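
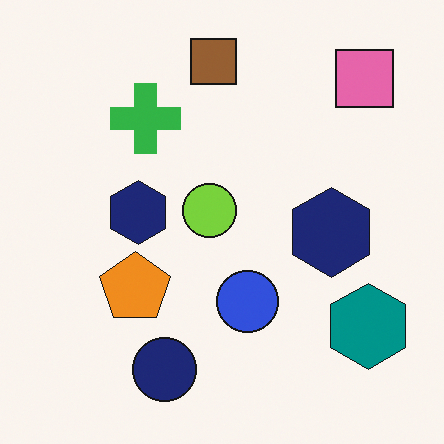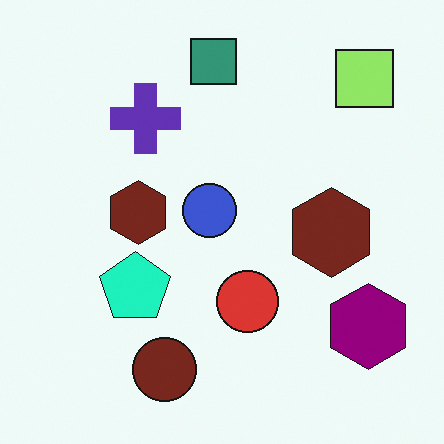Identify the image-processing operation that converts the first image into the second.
This is the original image hue-shifted by a moderate amount.

Every shape's color has rotated by the same amount around the hue wheel — a uniform hue shift.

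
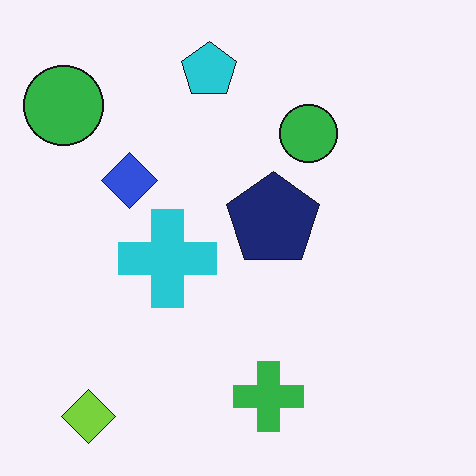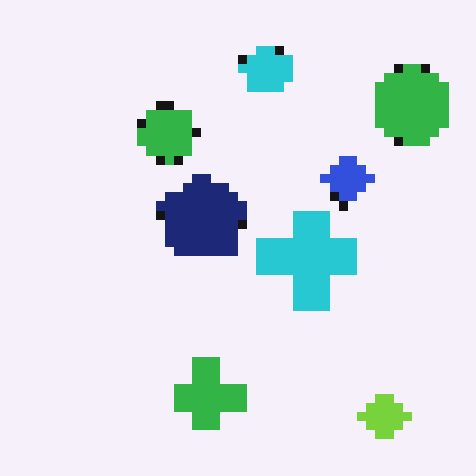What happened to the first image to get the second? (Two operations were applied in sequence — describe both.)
It was coarsely pixelated, then flipped horizontally (left ↔ right).

Shapes are reduced to large square blocks; fine edges and outlines are lost — a downscale-then-upscale (mosaic) effect. The lime diamond is in the bottom-left of the first image and the bottom-right of the second — shapes on opposite sides of the vertical midline have swapped in a mirror flip.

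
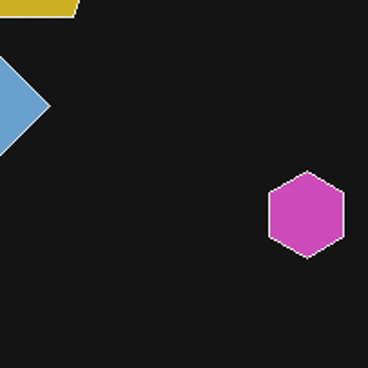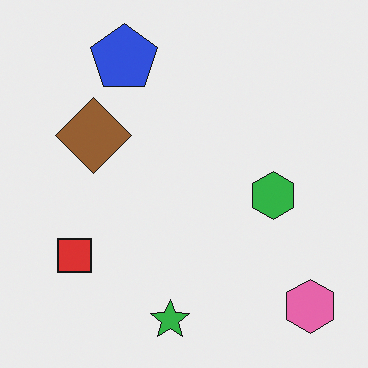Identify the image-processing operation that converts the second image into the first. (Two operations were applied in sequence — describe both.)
This is the original image cropped tightly and scaled back up, then color-inverted (negative).

The visible shapes are larger and the field of view is narrower; shapes near the original edges may be partly or wholly outside the frame — a crop-and-rescale. The light background has become dark and every shape's color is its complement — a photographic negative.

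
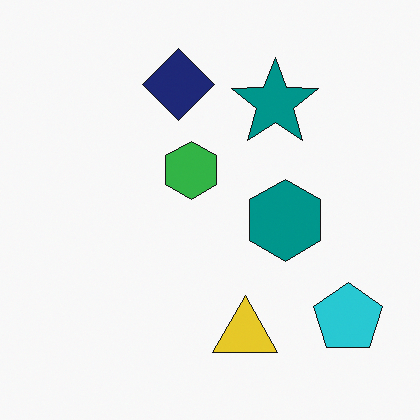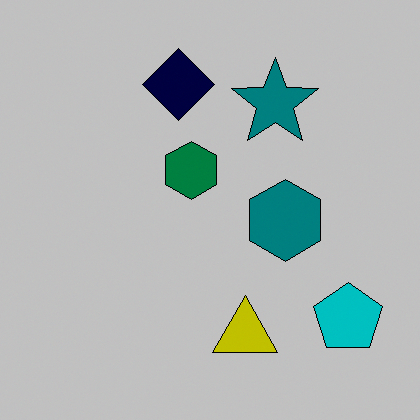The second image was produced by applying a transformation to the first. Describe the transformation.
It was heavily posterized to just a handful of flat colors.

Each flat color has snapped to a coarser quantized level — most visibly, the near-white background has dropped to a flat grey.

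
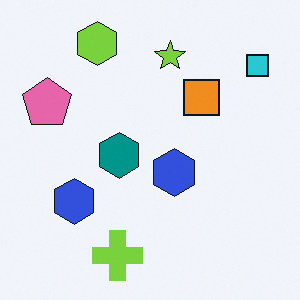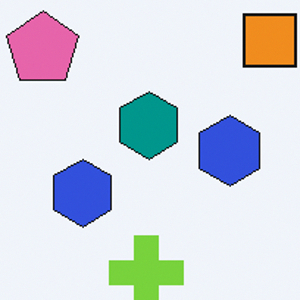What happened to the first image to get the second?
It was cropped slightly and scaled back up.

The visible shapes are larger and the field of view is narrower; shapes near the original edges may be partly or wholly outside the frame — a crop-and-rescale.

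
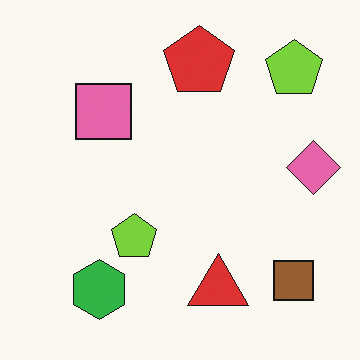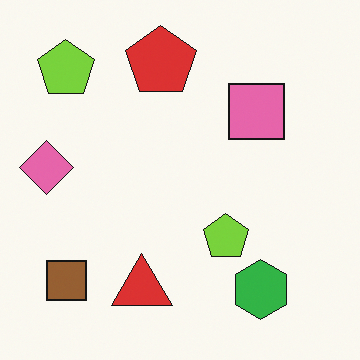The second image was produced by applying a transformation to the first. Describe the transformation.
The transformation is: flipped horizontally (left ↔ right).

The pink diamond is in the right of the first image and the left of the second — shapes on opposite sides of the vertical midline have swapped in a mirror flip.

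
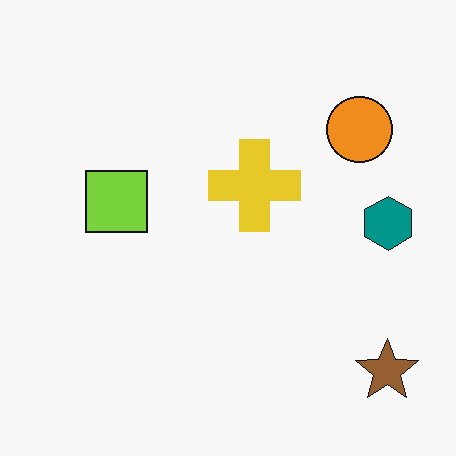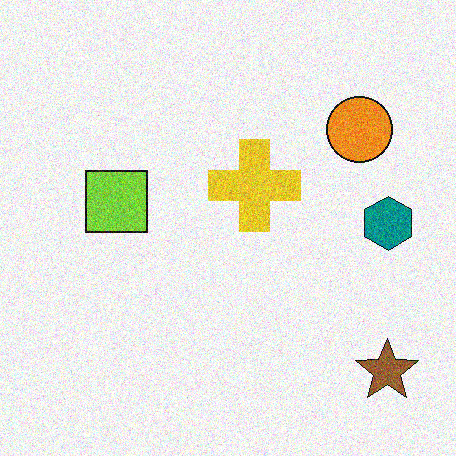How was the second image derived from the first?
This is the original image degraded with moderate additive noise.

Random speckle covers the whole image, including the flat background.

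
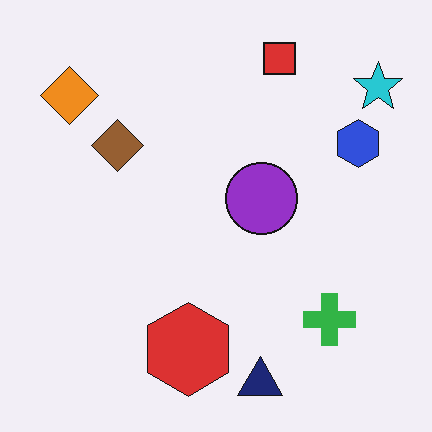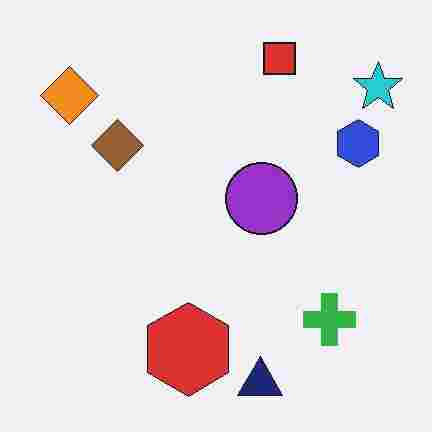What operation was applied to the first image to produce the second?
The transformation is: degraded with heavy JPEG compression.

Blocky 8×8 compression artifacts appear around shape edges and the flat background shows ringing — characteristic JPEG degradation.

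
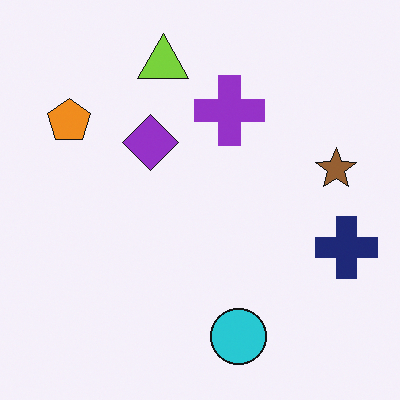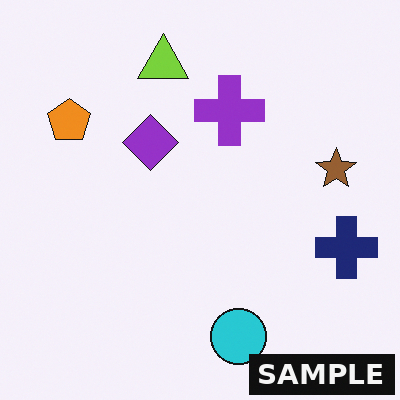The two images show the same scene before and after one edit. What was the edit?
This is the original image watermarked with the text "SAMPLE" in the lower-right corner.

A dark label reading "SAMPLE" appears in the lower-right corner.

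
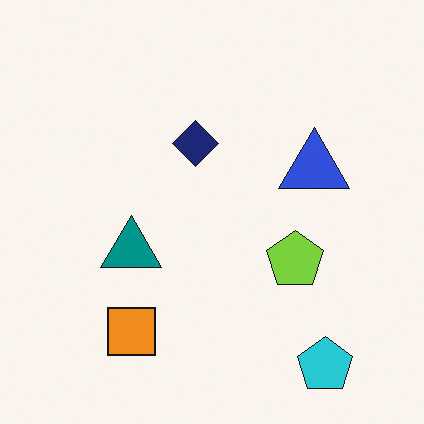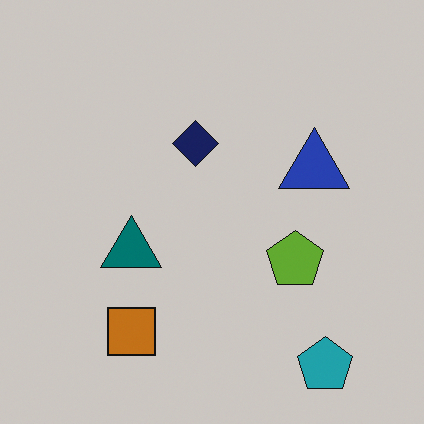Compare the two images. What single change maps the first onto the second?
The image was darkened a little.

Every pixel — background and shapes alike — is uniformly darkened.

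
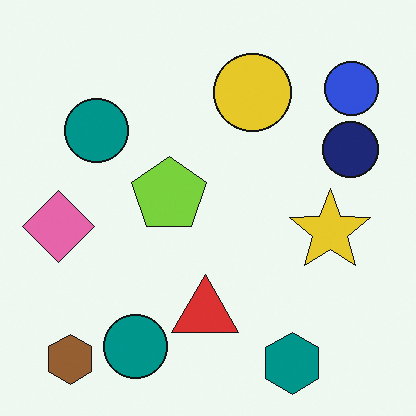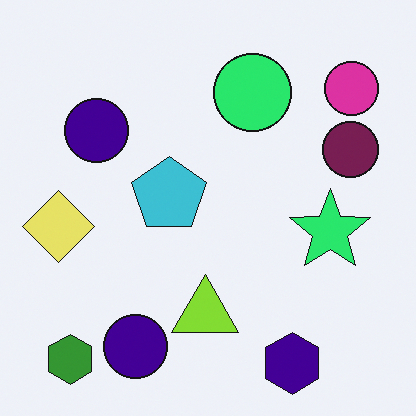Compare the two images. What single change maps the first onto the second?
The image was hue-shifted through roughly a third of the color wheel.

Every shape's color has rotated by the same amount around the hue wheel — a uniform hue shift.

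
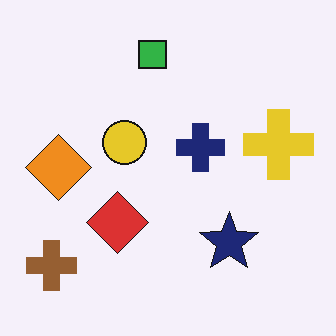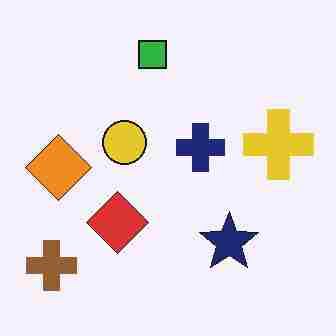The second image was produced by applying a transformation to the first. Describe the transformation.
The image was heavily JPEG-compressed with obvious blocking artifacts.

Blocky 8×8 compression artifacts appear around shape edges and the flat background shows ringing — characteristic JPEG degradation.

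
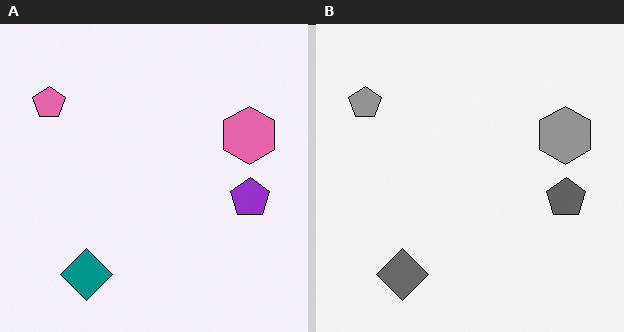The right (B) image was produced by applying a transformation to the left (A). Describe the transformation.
The image was converted to grayscale.

All color is removed — every shape is now a shade of grey.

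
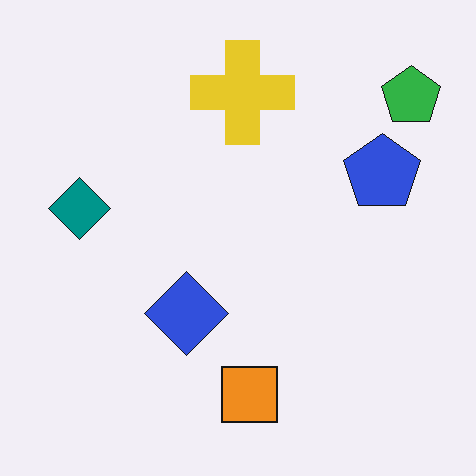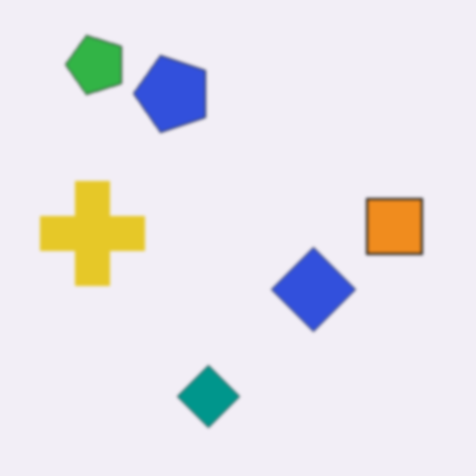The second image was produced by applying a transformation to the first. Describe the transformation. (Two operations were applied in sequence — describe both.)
Rotated 90° counter-clockwise, then given a subtle gaussian blur.

The green pentagon sits in the top-right of the first image and the top-left of the second — consistent with a whole-image 90° counter-clockwise rotation. Shape edges and outlines are uniformly softened across the whole image.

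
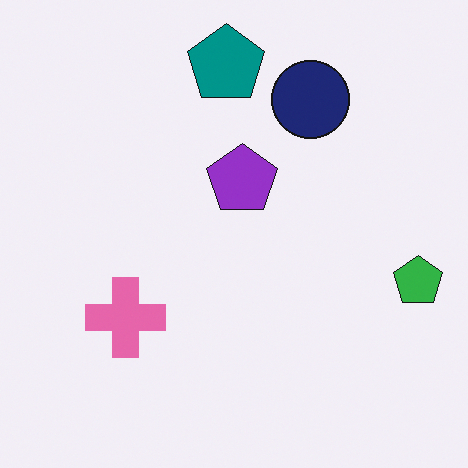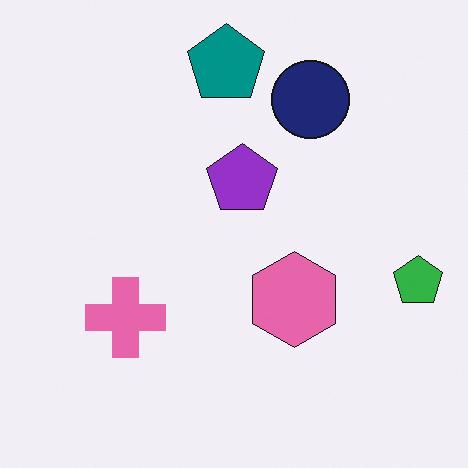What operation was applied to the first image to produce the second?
The transformation is: overlaid with an additional pink hexagon.

A pink hexagon appears in the second image that is absent from the first.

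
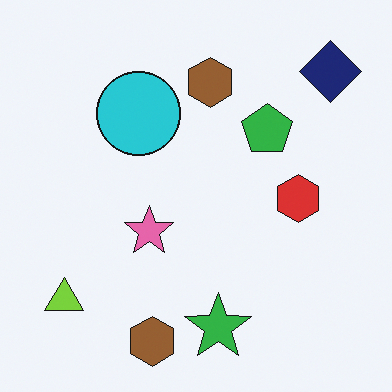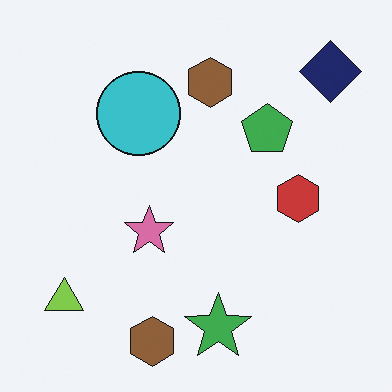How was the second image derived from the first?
The second image is the first slightly desaturated.

All colors are more muted and greyish — a global saturation change.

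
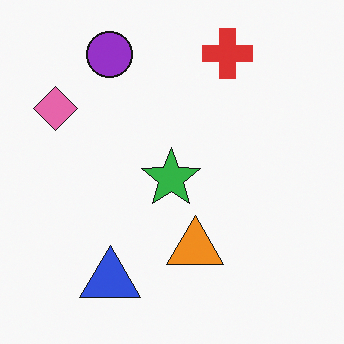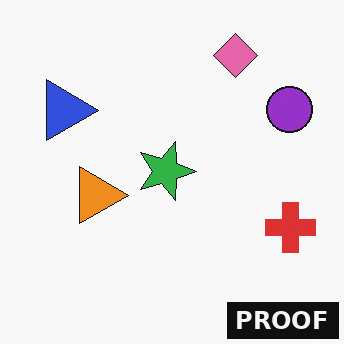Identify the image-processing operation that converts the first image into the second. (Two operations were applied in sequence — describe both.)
The second image is the first rotated 90° clockwise, then watermarked with the text "PROOF" in the lower-right corner.

The purple circle sits in the top-left of the first image and the top-right of the second — consistent with a whole-image 90° clockwise rotation. A dark label reading "PROOF" appears in the lower-right corner.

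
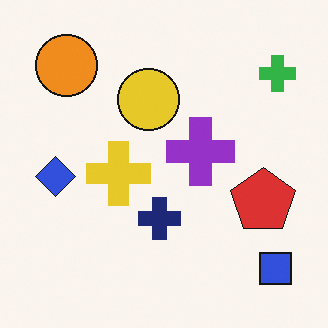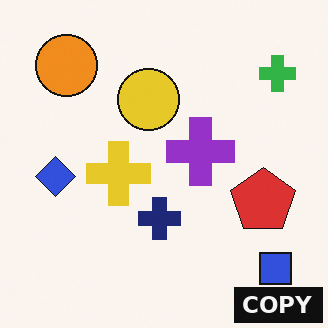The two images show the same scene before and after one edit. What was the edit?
Watermarked with the text "COPY" in the lower-right corner.

A dark label reading "COPY" appears in the lower-right corner.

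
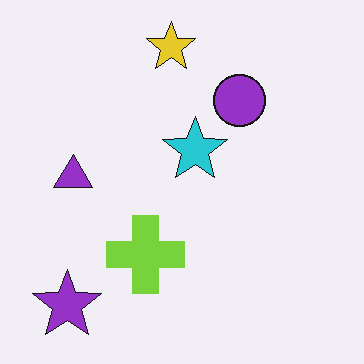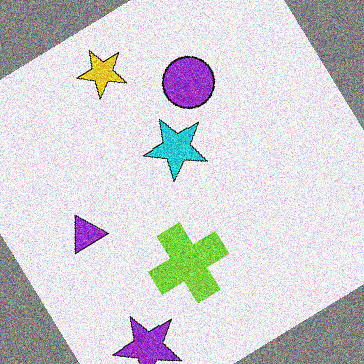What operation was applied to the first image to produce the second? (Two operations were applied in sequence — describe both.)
This is the original image rotated counter-clockwise by a large amount — several tens of degrees, then degraded with strong gaussian noise.

Every shape is tilted by the same angle and the image corners show triangular fill wedges — a whole-image rotation by a non-right angle. Random speckle covers the whole image, including the flat background.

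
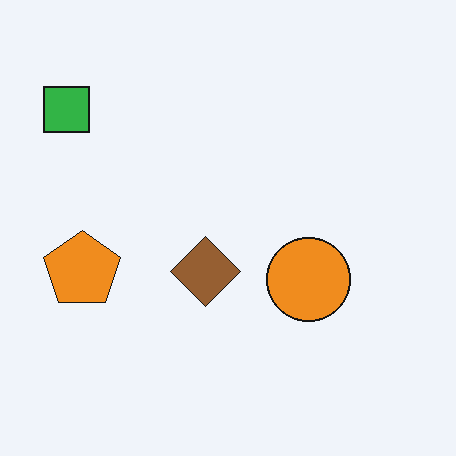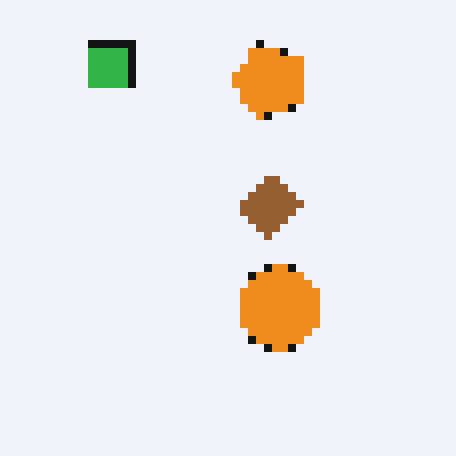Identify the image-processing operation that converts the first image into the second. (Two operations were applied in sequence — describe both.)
The transformation is: transposed (reflected across the top-left ↔ bottom-right diagonal), then moderately pixelated.

Shapes have swapped their row and column positions — what was in the top-right is now in the bottom-left — a diagonal reflection. Shapes are reduced to large square blocks; fine edges and outlines are lost — a downscale-then-upscale (mosaic) effect.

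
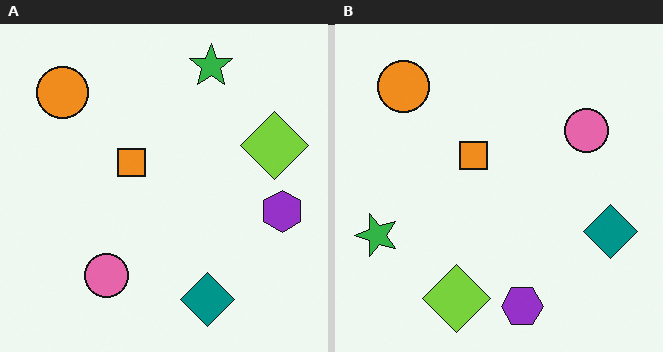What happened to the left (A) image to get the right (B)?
The right (B) image is the left (A) transposed (reflected across the top-left ↔ bottom-right diagonal).

Shapes have swapped their row and column positions — what was in the top-right is now in the bottom-left — a diagonal reflection.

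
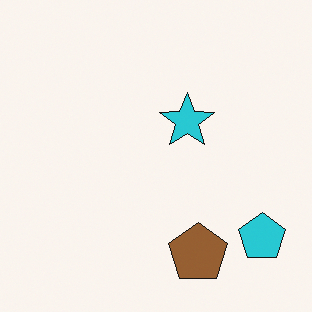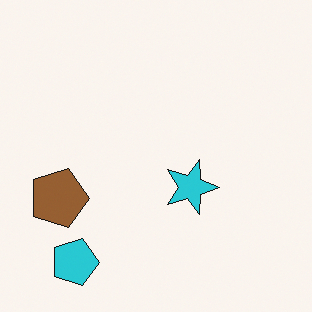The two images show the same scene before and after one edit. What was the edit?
It was rotated 90° clockwise.

The cyan pentagon sits in the bottom-right of the first image and the bottom-left of the second — consistent with a whole-image 90° clockwise rotation.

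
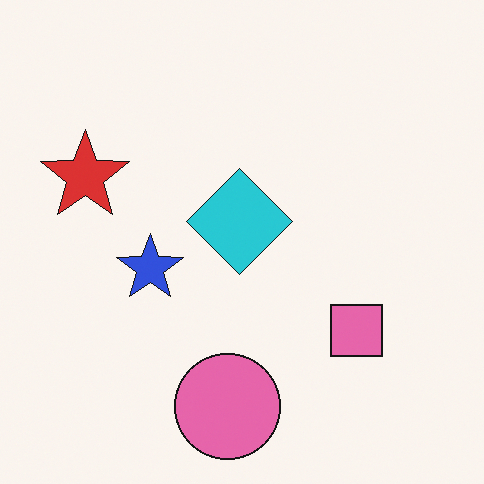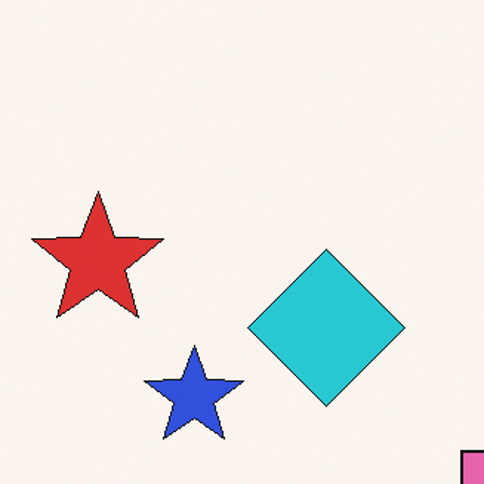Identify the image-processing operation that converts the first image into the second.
This is the original image cropped slightly and scaled back up.

The visible shapes are larger and the field of view is narrower; shapes near the original edges may be partly or wholly outside the frame — a crop-and-rescale.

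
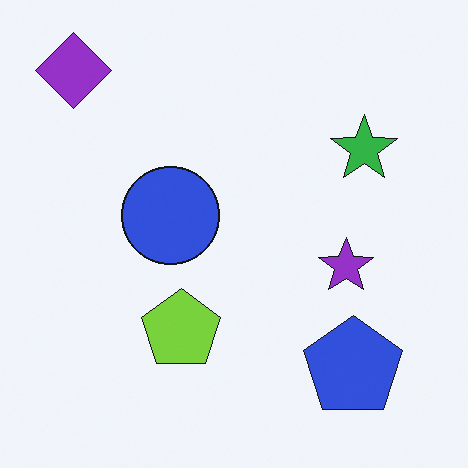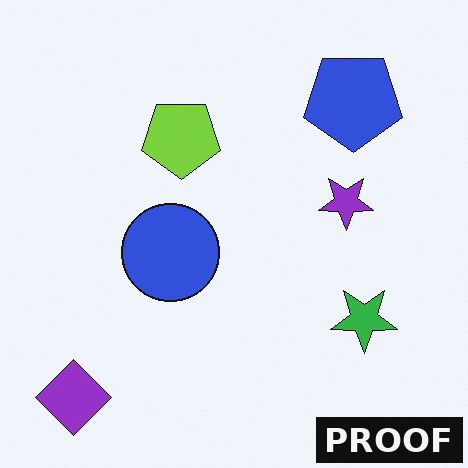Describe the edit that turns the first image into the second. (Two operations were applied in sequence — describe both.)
The second image is the first flipped vertically (top ↔ bottom), then watermarked with the text "PROOF" in the lower-right corner.

The purple diamond is in the top-left of the first image and the bottom-left of the second — shapes on opposite sides of the horizontal midline have swapped in a mirror flip. A dark label reading "PROOF" appears in the lower-right corner.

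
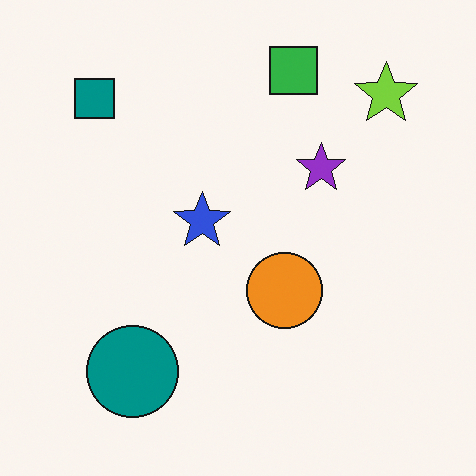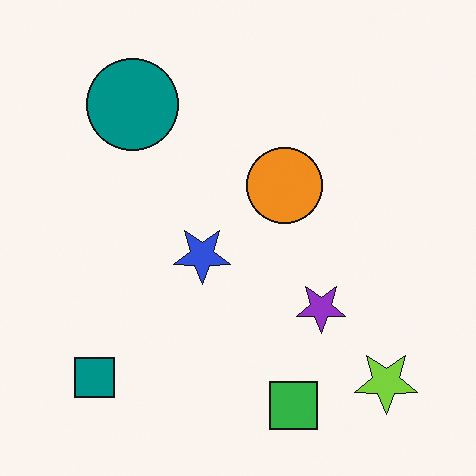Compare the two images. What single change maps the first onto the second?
The second image is the first flipped vertically (top ↔ bottom).

The green square is in the top of the first image and the bottom of the second — shapes on opposite sides of the horizontal midline have swapped in a mirror flip.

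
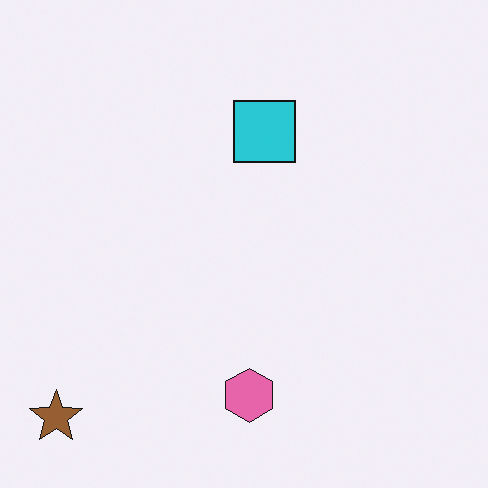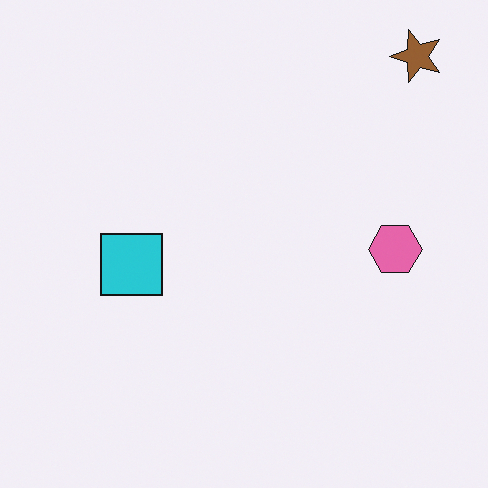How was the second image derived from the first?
It was transposed (reflected across the top-left ↔ bottom-right diagonal).

Shapes have swapped their row and column positions — what was in the top-right is now in the bottom-left — a diagonal reflection.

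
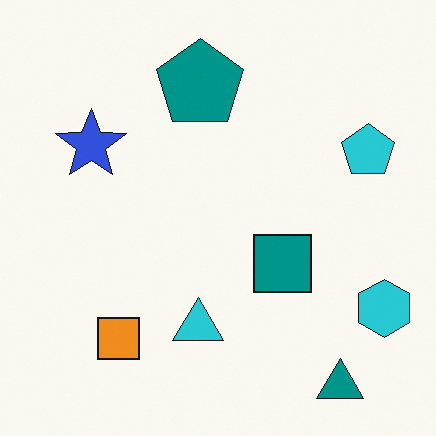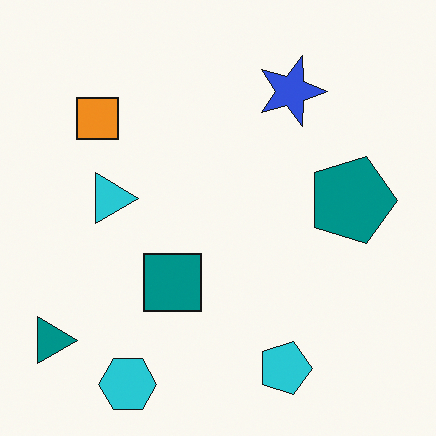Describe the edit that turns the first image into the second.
It was rotated 90° clockwise.

The teal triangle sits in the bottom-right of the first image and the bottom-left of the second — consistent with a whole-image 90° clockwise rotation.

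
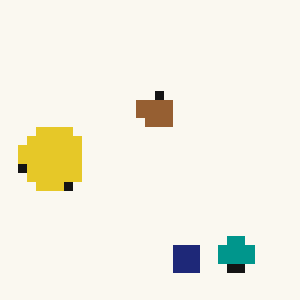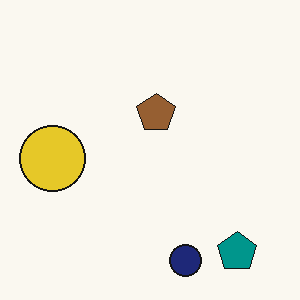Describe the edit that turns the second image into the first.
Heavily pixelated into large blocks.

Shapes are reduced to large square blocks; fine edges and outlines are lost — a downscale-then-upscale (mosaic) effect.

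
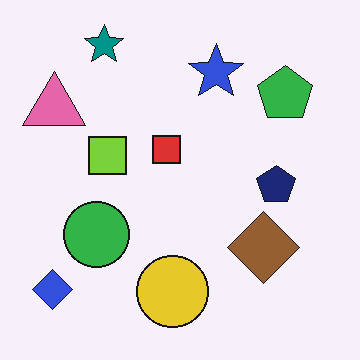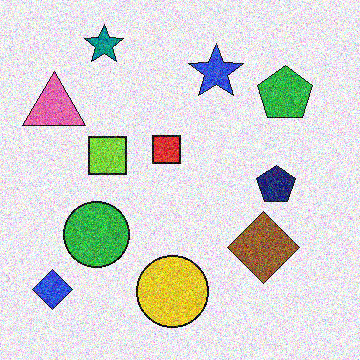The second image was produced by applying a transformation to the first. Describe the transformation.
The image was degraded with heavy additive noise.

Random speckle covers the whole image, including the flat background.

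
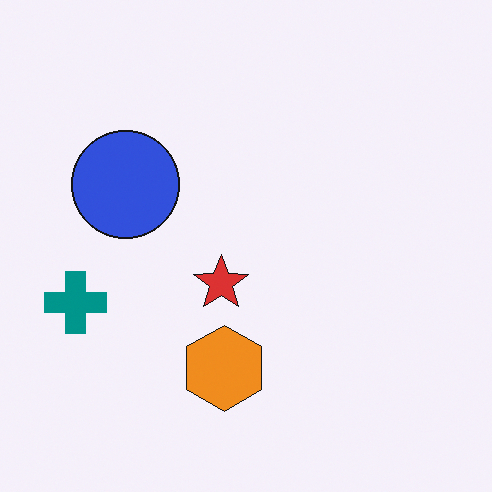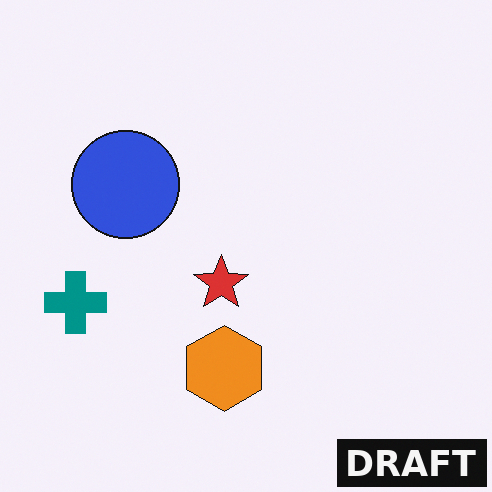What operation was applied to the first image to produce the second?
Watermarked with the text "DRAFT" in the lower-right corner.

A dark label reading "DRAFT" appears in the lower-right corner.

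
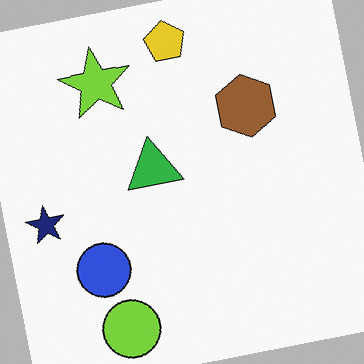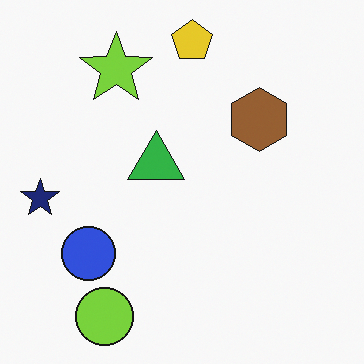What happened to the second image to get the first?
The image was rotated counter-clockwise by a slight angle.

Every shape is tilted by the same angle and the image corners show triangular fill wedges — a whole-image rotation by a non-right angle.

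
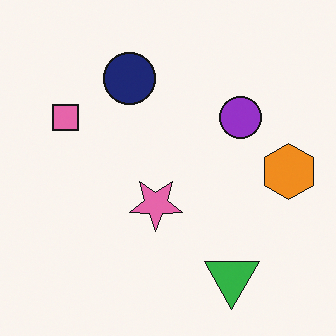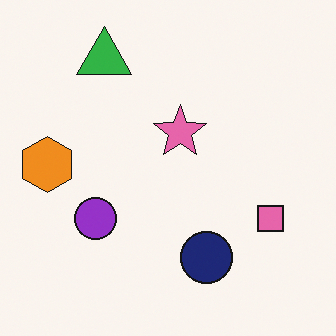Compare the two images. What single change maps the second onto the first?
The image was rotated 180°.

The green triangle sits in the top-left of the second image and the bottom-right of the first — consistent with a whole-image 180° rotation.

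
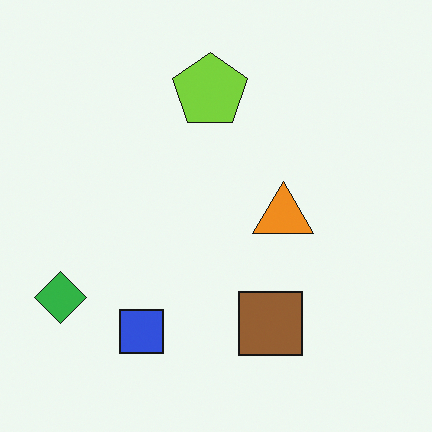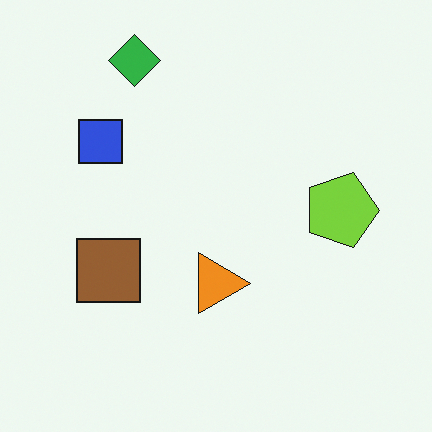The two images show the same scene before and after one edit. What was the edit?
The image was rotated 90° clockwise.

The green diamond sits in the bottom-left of the first image and the top-left of the second — consistent with a whole-image 90° clockwise rotation.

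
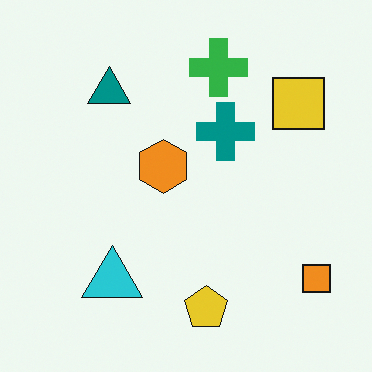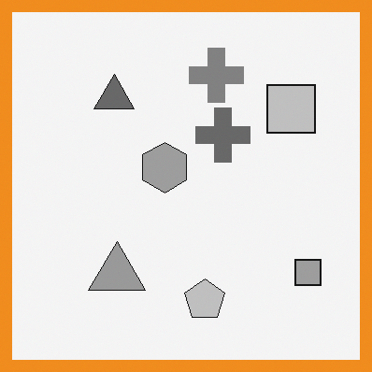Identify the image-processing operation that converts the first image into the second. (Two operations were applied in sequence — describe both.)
This is the original image converted to grayscale, then framed with a orange border.

All color is removed — every shape is now a shade of grey. A solid orange frame runs around the edge of the second image, with the content slightly shrunk inside it.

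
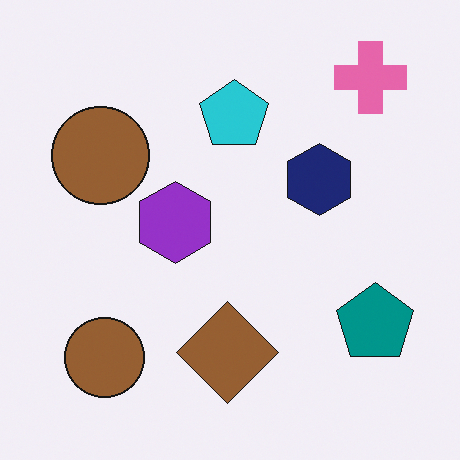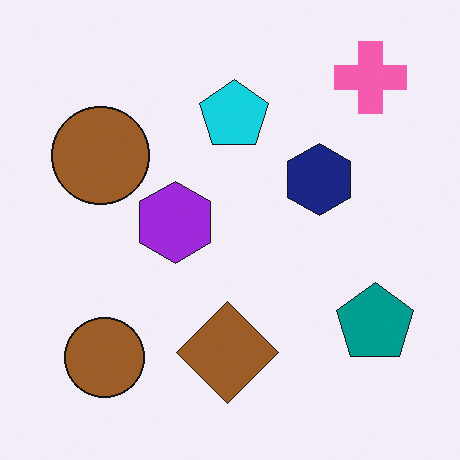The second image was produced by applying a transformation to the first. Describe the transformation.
The image was slightly oversaturated.

All colors are more vivid — a global saturation change.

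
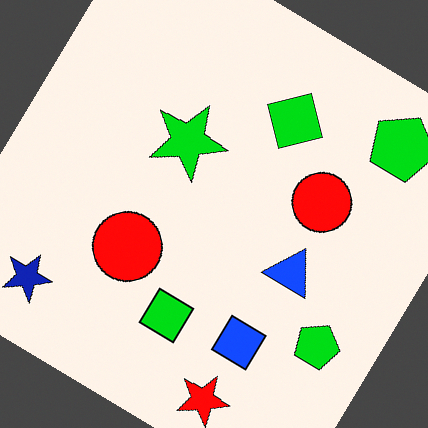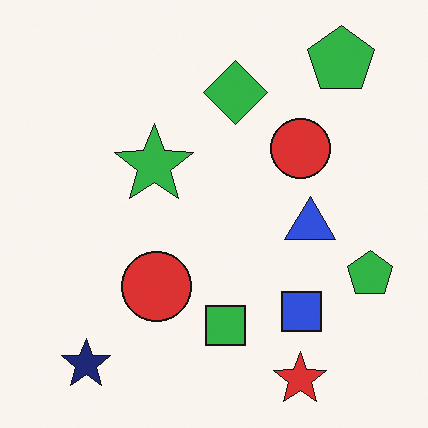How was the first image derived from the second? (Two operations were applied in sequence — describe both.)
Rotated clockwise by a large amount — several tens of degrees, then made much more vivid (saturation change).

Every shape is tilted by the same angle and the image corners show triangular fill wedges — a whole-image rotation by a non-right angle. All colors are more vivid — a global saturation change.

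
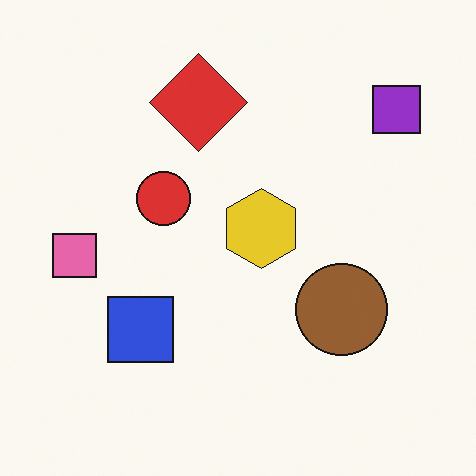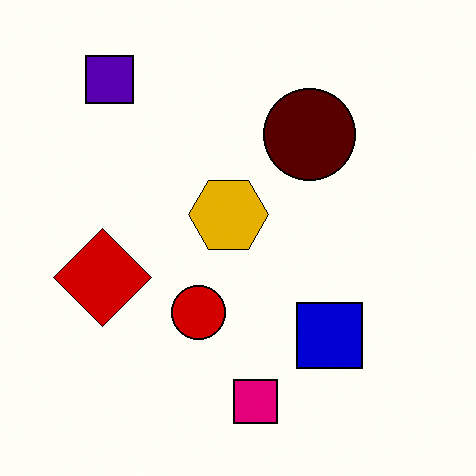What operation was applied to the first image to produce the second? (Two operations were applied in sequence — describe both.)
The transformation is: given much higher contrast, then rotated 90° counter-clockwise.

Tones are pushed away from mid-grey across the whole image — a global contrast change. The purple square sits in the top-right of the first image and the top-left of the second — consistent with a whole-image 90° counter-clockwise rotation.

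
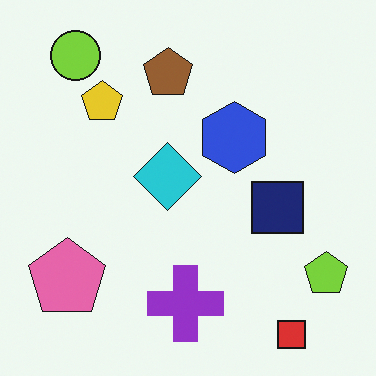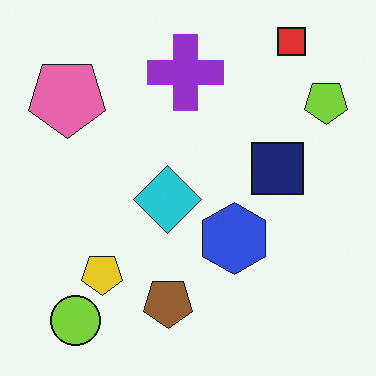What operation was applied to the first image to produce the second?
Flipped vertically (top ↔ bottom).

The red square is in the bottom-right of the first image and the top-right of the second — shapes on opposite sides of the horizontal midline have swapped in a mirror flip.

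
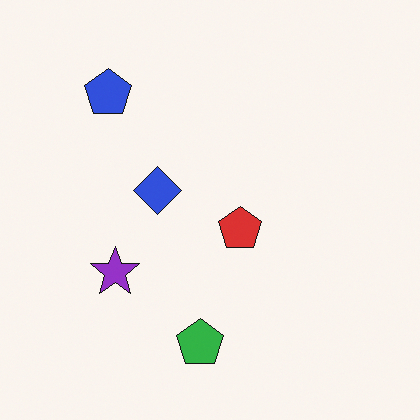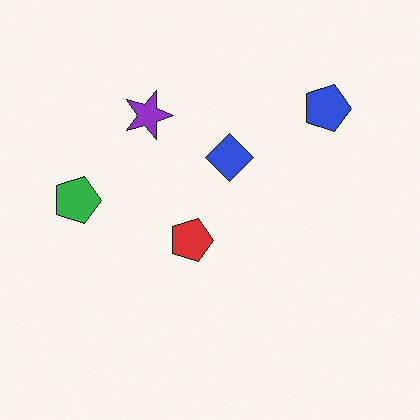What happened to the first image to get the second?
The image was rotated 90° clockwise.

The blue pentagon sits in the top-left of the first image and the top-right of the second — consistent with a whole-image 90° clockwise rotation.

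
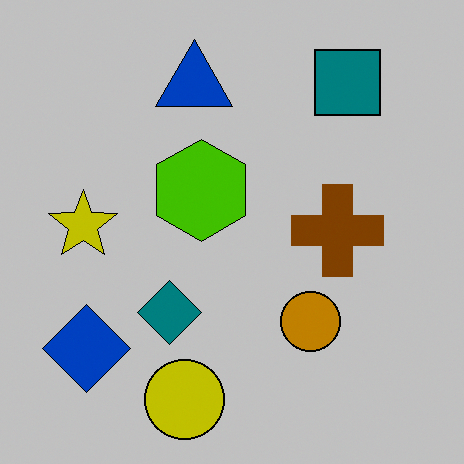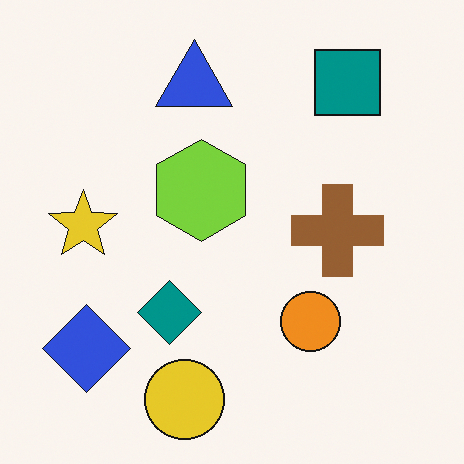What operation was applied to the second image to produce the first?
Aggressively posterized.

Each flat color has snapped to a coarser quantized level — most visibly, the near-white background has dropped to a flat grey.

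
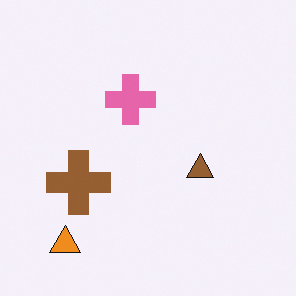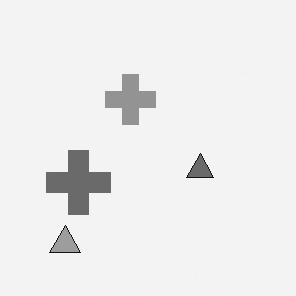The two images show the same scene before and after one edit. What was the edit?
The second image is the first converted to grayscale.

All color is removed — every shape is now a shade of grey.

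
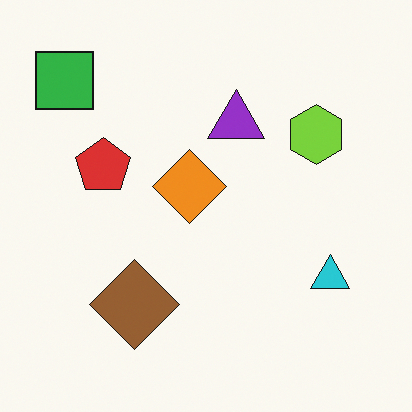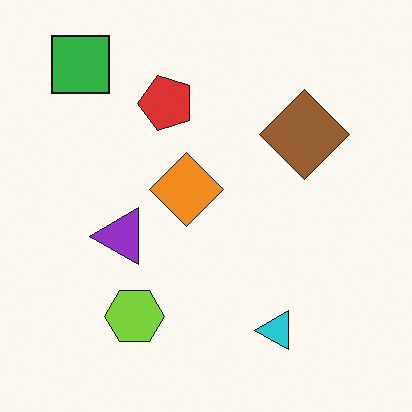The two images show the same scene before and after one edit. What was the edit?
The second image is the first transposed (reflected across the top-left ↔ bottom-right diagonal).

Shapes have swapped their row and column positions — what was in the top-right is now in the bottom-left — a diagonal reflection.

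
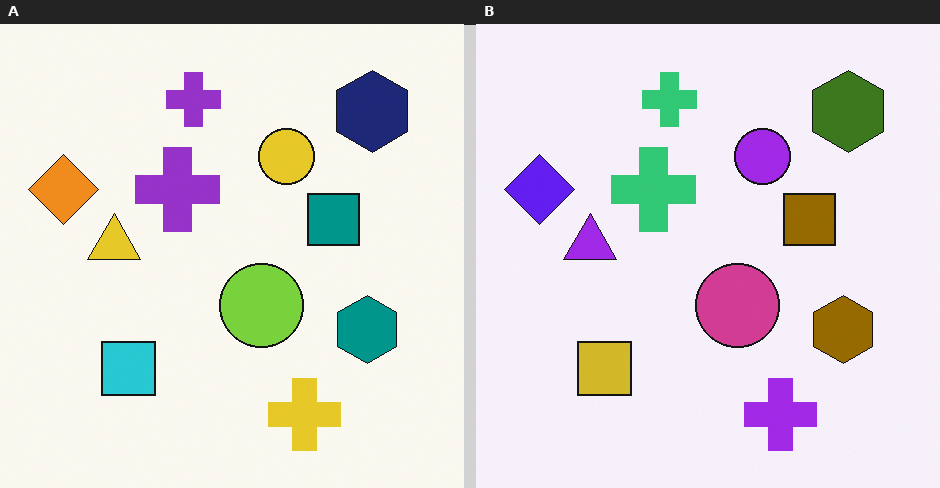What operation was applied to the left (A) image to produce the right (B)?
The image was hue-shifted through roughly half the color wheel.

Every shape's color has rotated by the same amount around the hue wheel — a uniform hue shift.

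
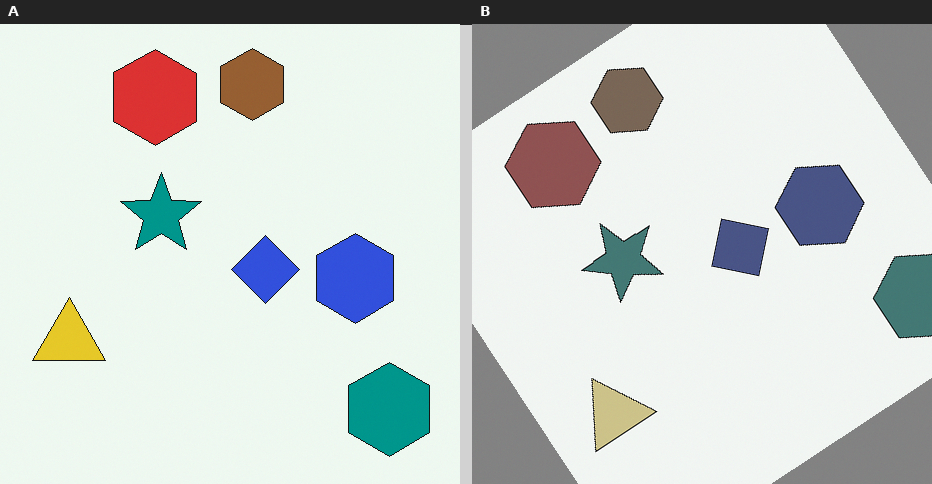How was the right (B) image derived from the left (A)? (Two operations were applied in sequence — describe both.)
Made much more muted (saturation change), then rotated counter-clockwise by a large amount — several tens of degrees.

All colors are more muted and greyish — a global saturation change. Every shape is tilted by the same angle and the image corners show triangular fill wedges — a whole-image rotation by a non-right angle.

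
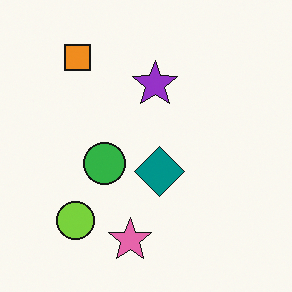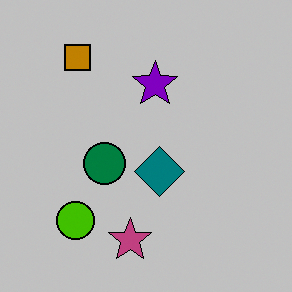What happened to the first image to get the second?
It was aggressively posterized.

Each flat color has snapped to a coarser quantized level — most visibly, the near-white background has dropped to a flat grey.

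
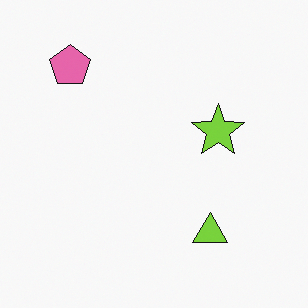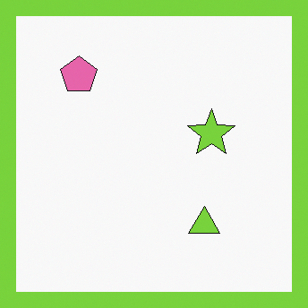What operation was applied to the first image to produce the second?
The image was framed with a lime border.

A solid lime frame runs around the edge of the second image, with the content slightly shrunk inside it.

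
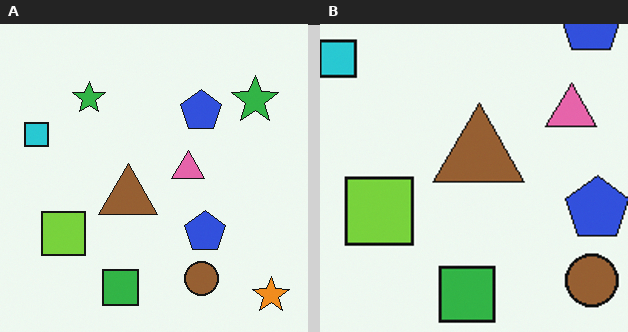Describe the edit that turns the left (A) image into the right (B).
The transformation is: cropped slightly and scaled back up.

The visible shapes are larger and the field of view is narrower; shapes near the original edges may be partly or wholly outside the frame — a crop-and-rescale.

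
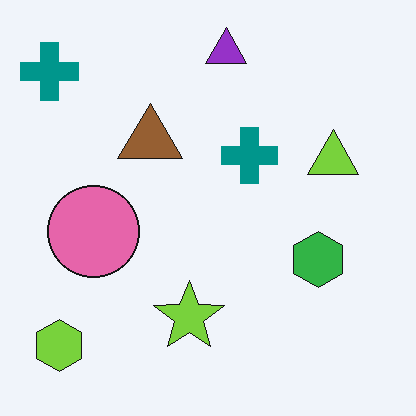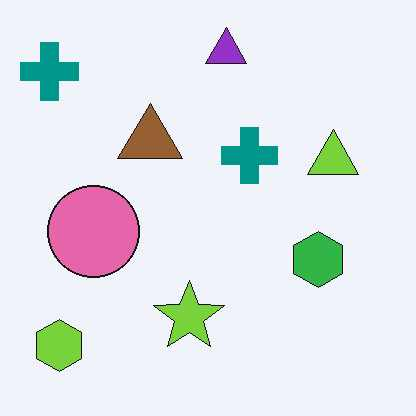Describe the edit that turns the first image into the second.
It was JPEG-compressed with visible artifacts.

Blocky 8×8 compression artifacts appear around shape edges and the flat background shows ringing — characteristic JPEG degradation.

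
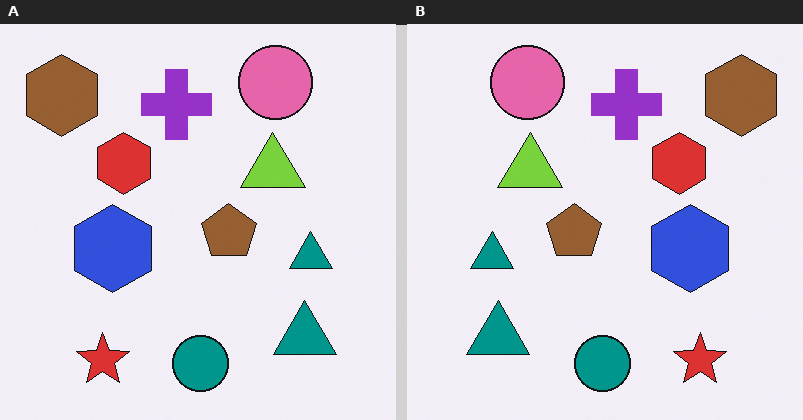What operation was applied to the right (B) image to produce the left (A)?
Flipped horizontally (left ↔ right).

The brown hexagon is in the top-right of the right (B) image and the top-left of the left (A) — shapes on opposite sides of the vertical midline have swapped in a mirror flip.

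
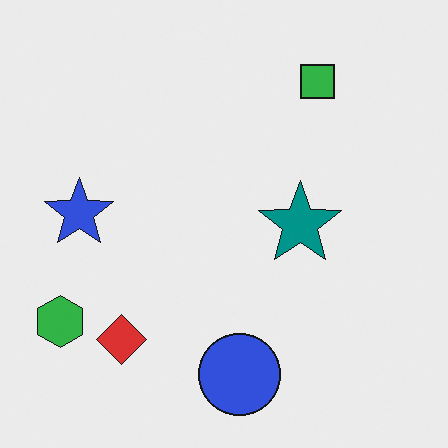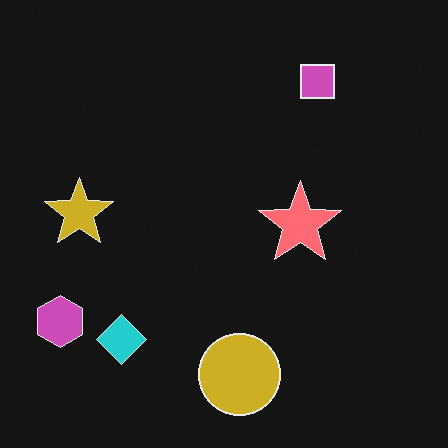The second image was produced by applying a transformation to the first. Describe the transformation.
Color-inverted (negative).

The light background has become dark and every shape's color is its complement — a photographic negative.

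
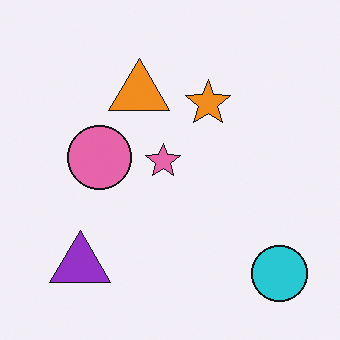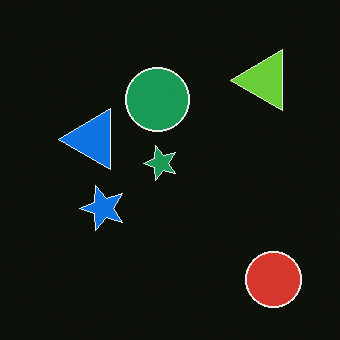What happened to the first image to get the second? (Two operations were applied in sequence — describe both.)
It was color-inverted (negative), then transposed (reflected across the top-left ↔ bottom-right diagonal).

The light background has become dark and every shape's color is its complement — a photographic negative. Shapes have swapped their row and column positions — what was in the top-right is now in the bottom-left — a diagonal reflection.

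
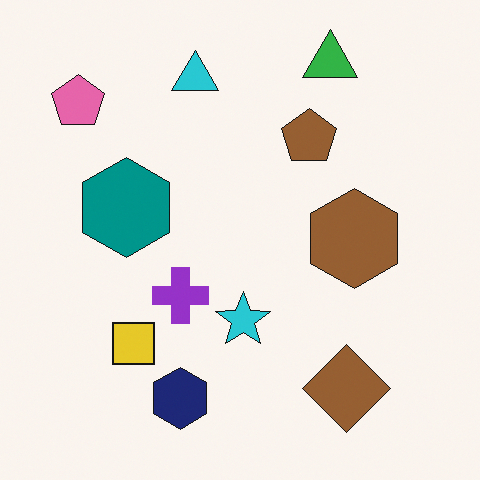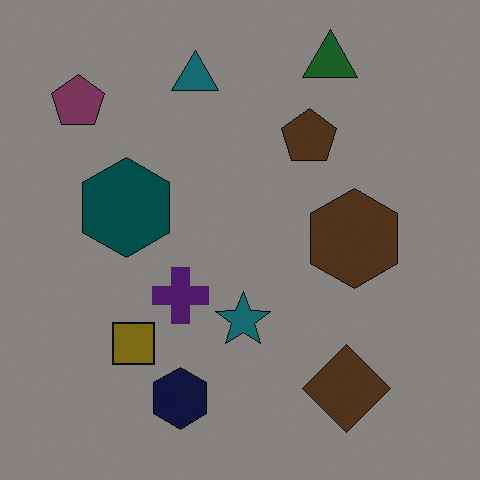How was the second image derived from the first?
The image was substantially darkened.

Every pixel — background and shapes alike — is uniformly darkened.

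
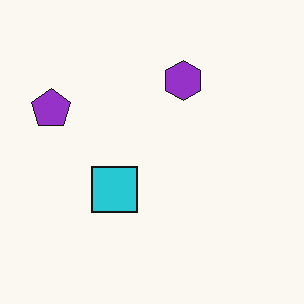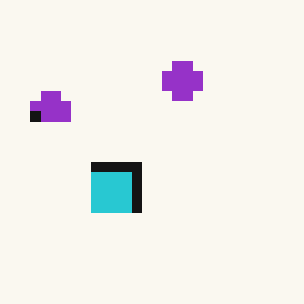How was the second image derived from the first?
It was coarsely pixelated.

Shapes are reduced to large square blocks; fine edges and outlines are lost — a downscale-then-upscale (mosaic) effect.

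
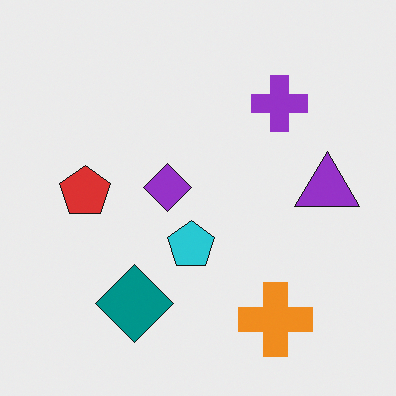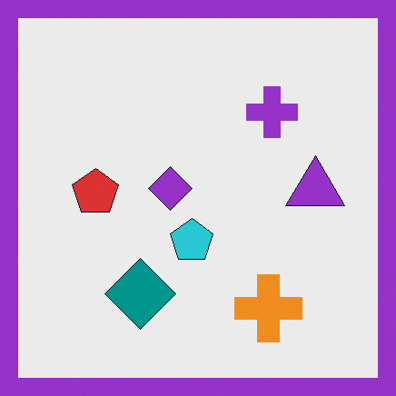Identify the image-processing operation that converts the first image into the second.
The image was framed with a purple border.

A solid purple frame runs around the edge of the second image, with the content slightly shrunk inside it.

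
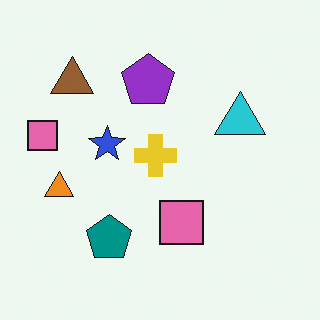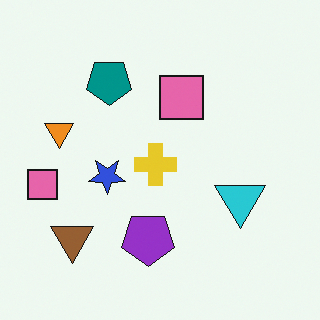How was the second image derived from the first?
The image was flipped vertically (top ↔ bottom).

The purple pentagon is in the top of the first image and the bottom of the second — shapes on opposite sides of the horizontal midline have swapped in a mirror flip.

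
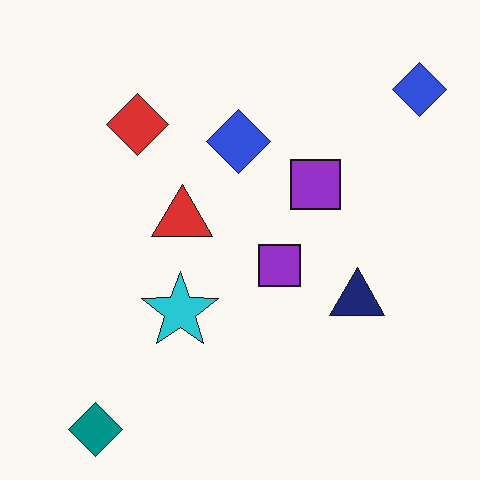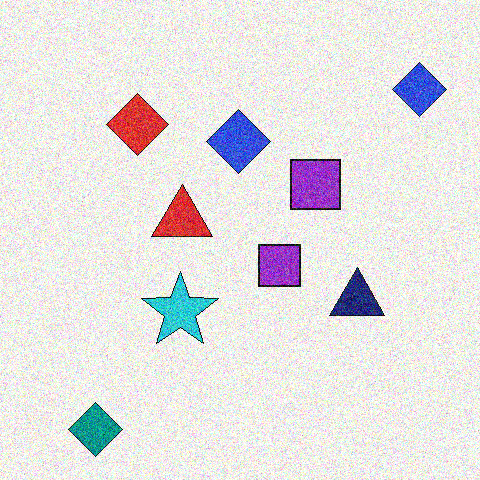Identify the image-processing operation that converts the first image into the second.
The transformation is: degraded with a thick layer of grain.

Random speckle covers the whole image, including the flat background.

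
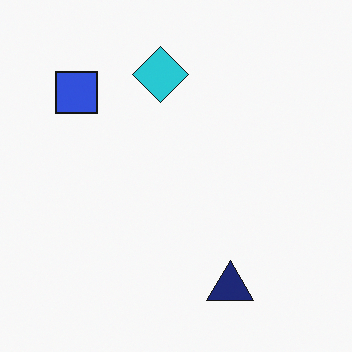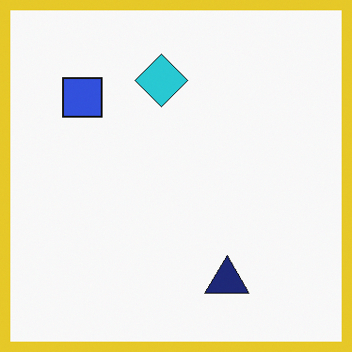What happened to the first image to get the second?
It was framed with a yellow border.

A solid yellow frame runs around the edge of the second image, with the content slightly shrunk inside it.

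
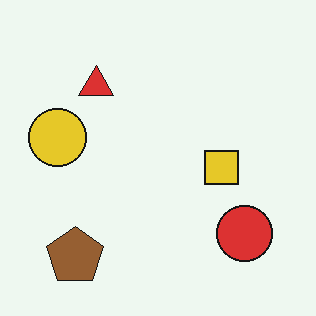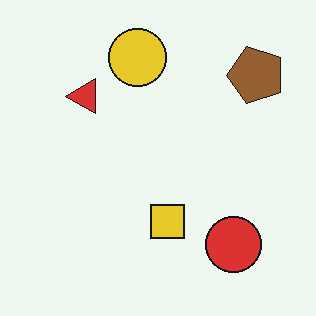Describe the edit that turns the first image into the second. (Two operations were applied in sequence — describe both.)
The transformation is: transposed (reflected across the top-left ↔ bottom-right diagonal), then given moderate JPEG compression.

Shapes have swapped their row and column positions — what was in the top-right is now in the bottom-left — a diagonal reflection. Blocky 8×8 compression artifacts appear around shape edges and the flat background shows ringing — characteristic JPEG degradation.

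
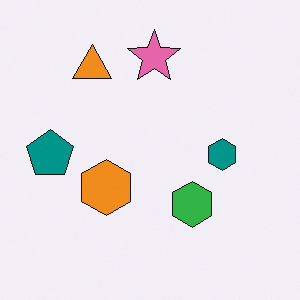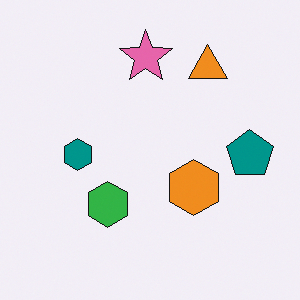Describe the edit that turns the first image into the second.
The transformation is: flipped horizontally (left ↔ right).

The teal pentagon is in the left of the first image and the right of the second — shapes on opposite sides of the vertical midline have swapped in a mirror flip.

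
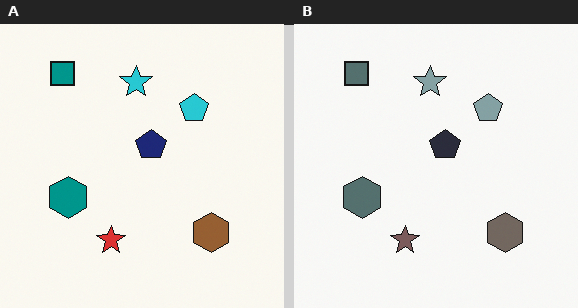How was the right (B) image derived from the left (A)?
This is the original image made much more muted (saturation change).

All colors are more muted and greyish — a global saturation change.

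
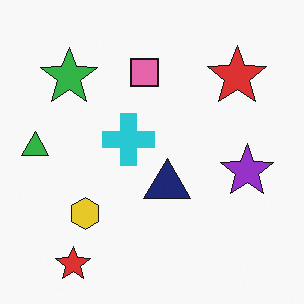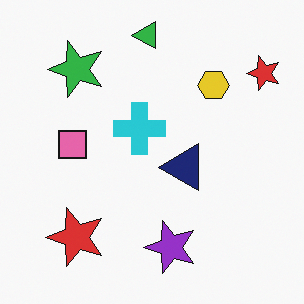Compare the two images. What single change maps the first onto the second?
This is the original image transposed (reflected across the top-left ↔ bottom-right diagonal).

Shapes have swapped their row and column positions — what was in the top-right is now in the bottom-left — a diagonal reflection.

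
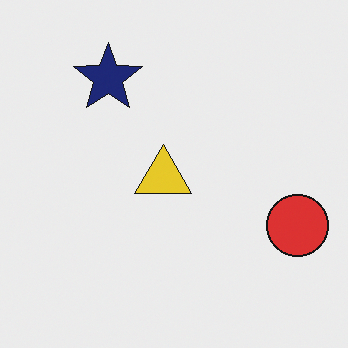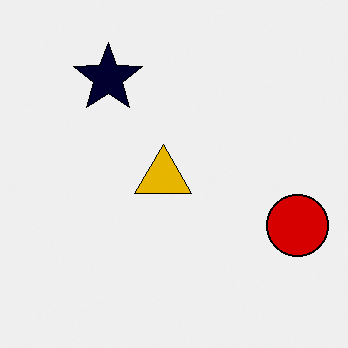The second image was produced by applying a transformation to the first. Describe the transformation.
The second image is the first boosted in contrast.

Tones are pushed away from mid-grey across the whole image — a global contrast change.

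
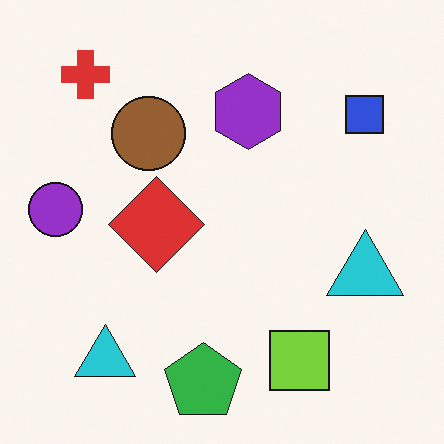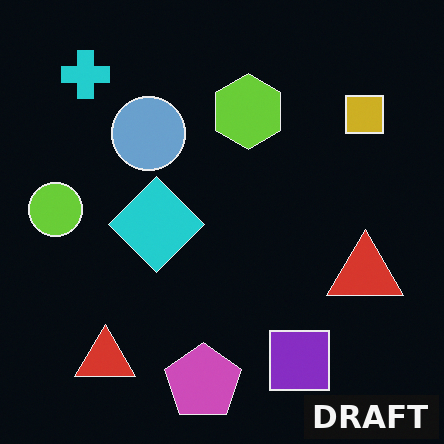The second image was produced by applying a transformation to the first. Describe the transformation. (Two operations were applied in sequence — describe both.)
The transformation is: color-inverted (negative), then watermarked with the text "DRAFT" in the lower-right corner.

The light background has become dark and every shape's color is its complement — a photographic negative. A dark label reading "DRAFT" appears in the lower-right corner.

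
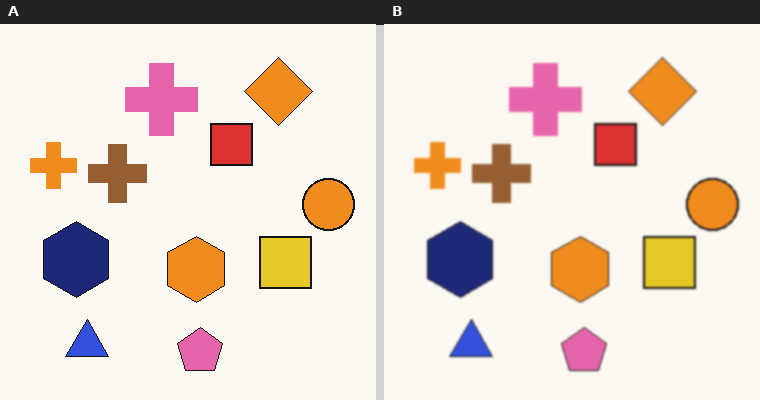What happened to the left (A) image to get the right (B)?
The image was slightly softened.

Shape edges and outlines are uniformly softened across the whole image.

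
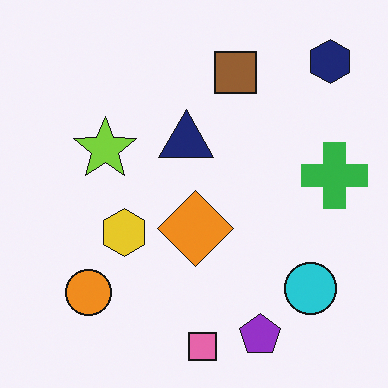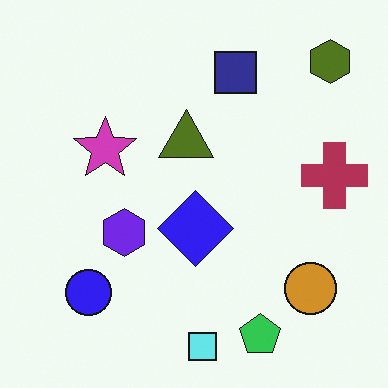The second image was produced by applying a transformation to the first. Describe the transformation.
The image was hue-shifted by a large amount.

Every shape's color has rotated by the same amount around the hue wheel — a uniform hue shift.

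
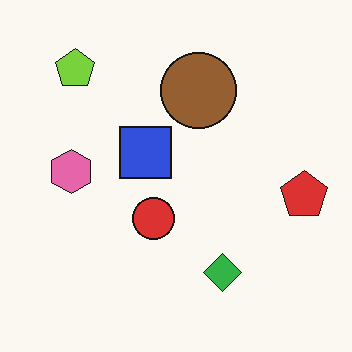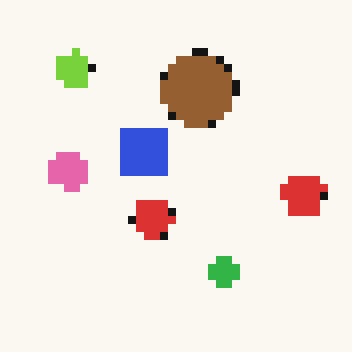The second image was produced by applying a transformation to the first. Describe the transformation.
This is the original image moderately pixelated.

Shapes are reduced to large square blocks; fine edges and outlines are lost — a downscale-then-upscale (mosaic) effect.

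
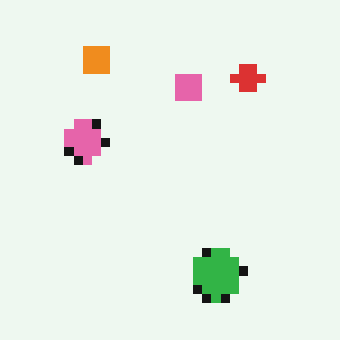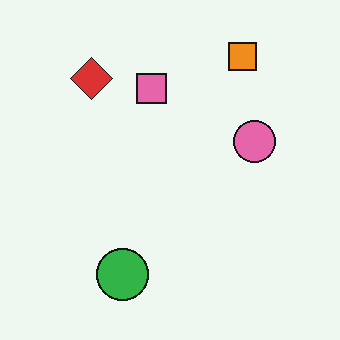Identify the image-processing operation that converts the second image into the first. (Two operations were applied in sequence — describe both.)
The first image is the second coarsely pixelated, then flipped horizontally (left ↔ right).

Shapes are reduced to large square blocks; fine edges and outlines are lost — a downscale-then-upscale (mosaic) effect. The pink circle is in the right of the second image and the left of the first — shapes on opposite sides of the vertical midline have swapped in a mirror flip.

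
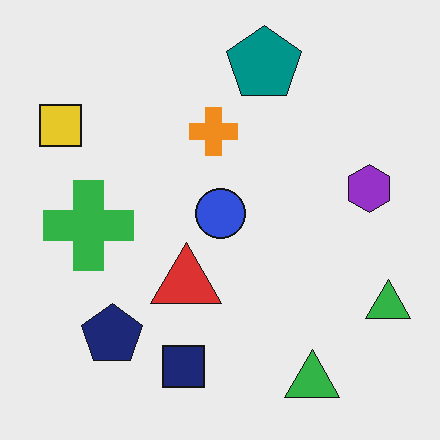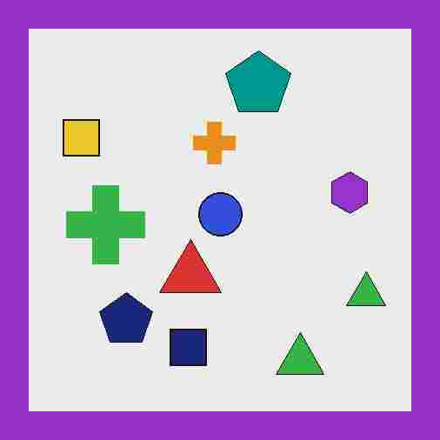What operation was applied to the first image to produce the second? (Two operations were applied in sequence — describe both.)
The image was degraded with heavy JPEG compression, then framed with a purple border.

Blocky 8×8 compression artifacts appear around shape edges and the flat background shows ringing — characteristic JPEG degradation. A solid purple frame runs around the edge of the second image, with the content slightly shrunk inside it.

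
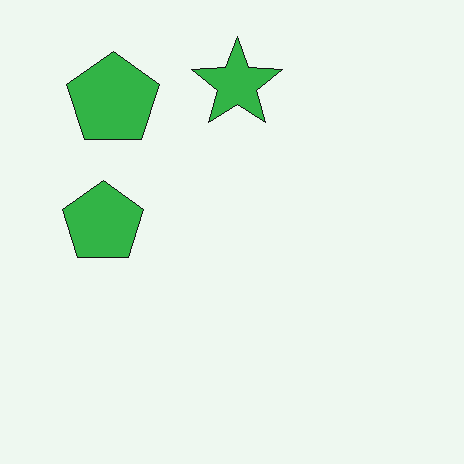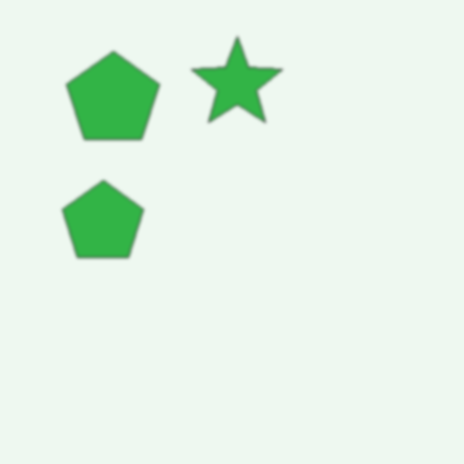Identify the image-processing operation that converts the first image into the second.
The transformation is: given a subtle gaussian blur.

Shape edges and outlines are uniformly softened across the whole image.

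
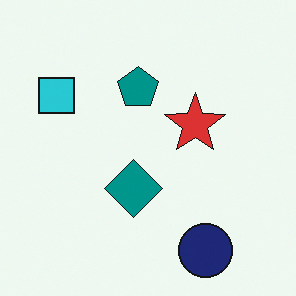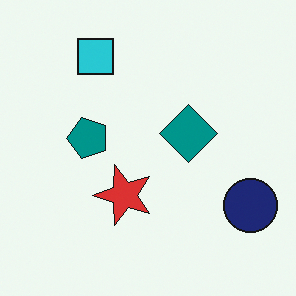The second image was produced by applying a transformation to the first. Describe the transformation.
This is the original image transposed (reflected across the top-left ↔ bottom-right diagonal).

Shapes have swapped their row and column positions — what was in the top-right is now in the bottom-left — a diagonal reflection.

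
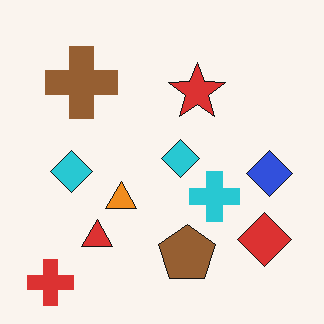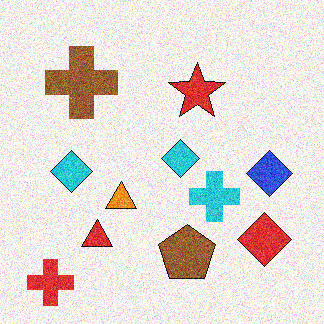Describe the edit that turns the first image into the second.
This is the original image degraded with moderate additive noise.

Random speckle covers the whole image, including the flat background.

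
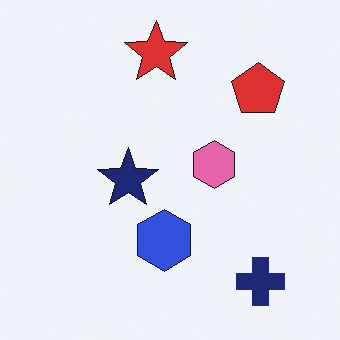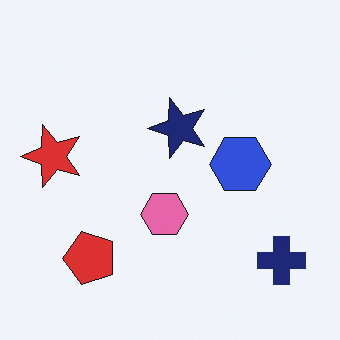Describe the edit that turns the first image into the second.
The image was transposed (reflected across the top-left ↔ bottom-right diagonal).

Shapes have swapped their row and column positions — what was in the top-right is now in the bottom-left — a diagonal reflection.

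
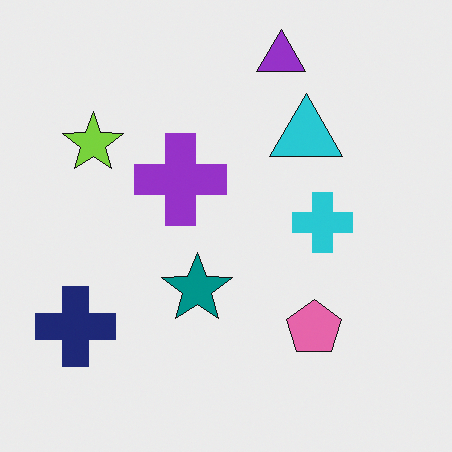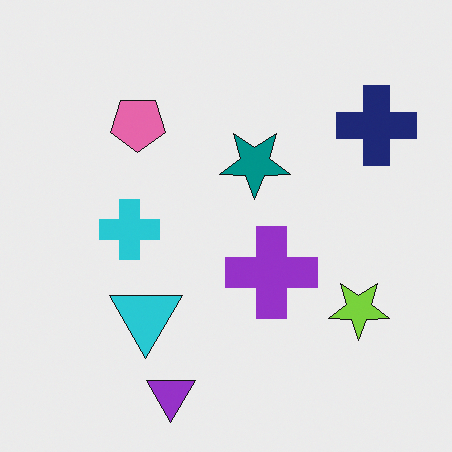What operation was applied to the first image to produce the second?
It was rotated 180°.

The navy cross sits in the bottom-left of the first image and the top-right of the second — consistent with a whole-image 180° rotation.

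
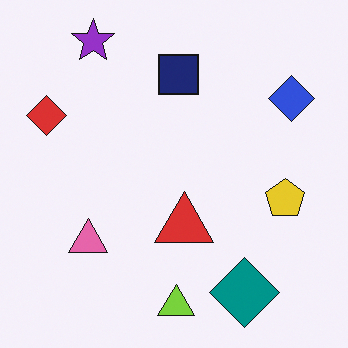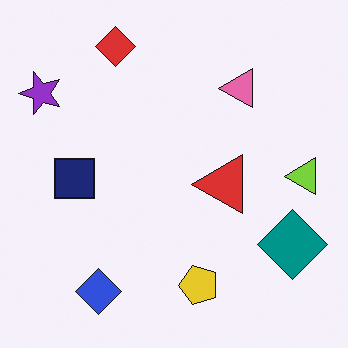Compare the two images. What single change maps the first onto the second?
The second image is the first transposed (reflected across the top-left ↔ bottom-right diagonal).

Shapes have swapped their row and column positions — what was in the top-right is now in the bottom-left — a diagonal reflection.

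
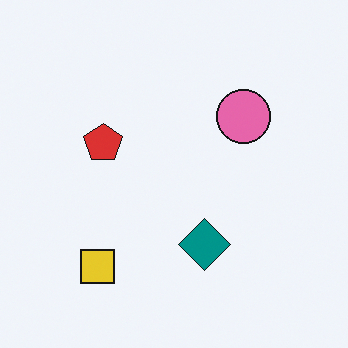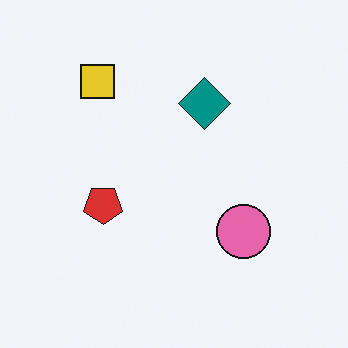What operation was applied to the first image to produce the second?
The transformation is: flipped vertically (top ↔ bottom).

The yellow square is in the bottom-left of the first image and the top-left of the second — shapes on opposite sides of the horizontal midline have swapped in a mirror flip.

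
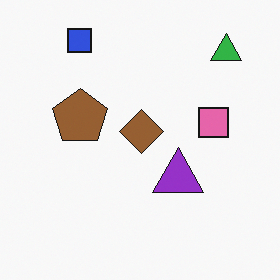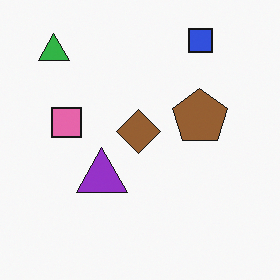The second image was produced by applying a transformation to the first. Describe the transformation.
Flipped horizontally (left ↔ right).

The green triangle is in the top-right of the first image and the top-left of the second — shapes on opposite sides of the vertical midline have swapped in a mirror flip.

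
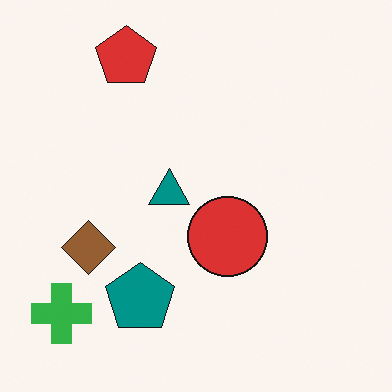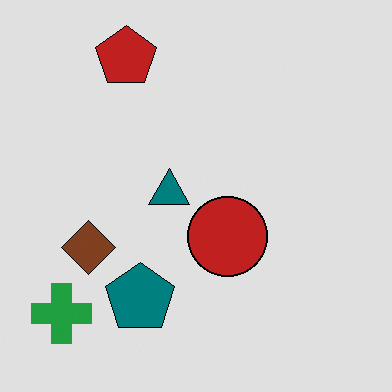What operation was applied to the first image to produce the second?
The second image is the first moderately posterized.

Each flat color has snapped to a coarser quantized level — most visibly, the near-white background has dropped to a flat grey.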